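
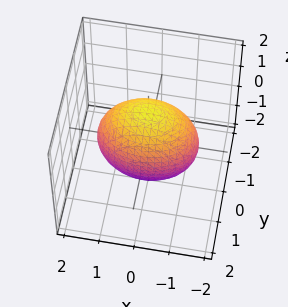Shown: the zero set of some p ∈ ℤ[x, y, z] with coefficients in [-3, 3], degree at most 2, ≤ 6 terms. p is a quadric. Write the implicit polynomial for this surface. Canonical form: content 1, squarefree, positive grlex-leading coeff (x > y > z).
(a) The degree is 2 — bounded and convex; a quadric.
(b) Symmetries: the z ↦ −z reflection is a symmetry, so z appears only in even powers; the y ↦ −y reflection is a symmetry, so y appears only in even powers; mirror symmetry x ↦ −x ⇒ only even powers of x.
(c) Against the integer gridlines: among the integer gridlines, it crosses the y-axis at y ∈ {-1, 1}.
(d) Solving for integer coefficients yields p as stated.

x^2 + 2*y^2 + z^2 - 2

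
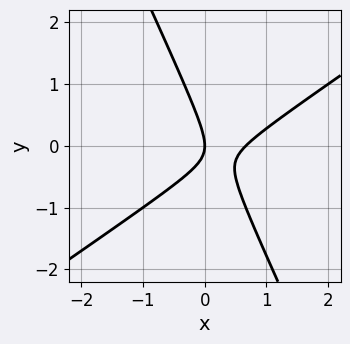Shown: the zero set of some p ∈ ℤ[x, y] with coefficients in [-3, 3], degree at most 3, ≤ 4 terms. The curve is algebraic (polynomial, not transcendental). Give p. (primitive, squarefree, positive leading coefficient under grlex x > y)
3*x^2 - 3*x*y - 2*y^2 - 2*x

1. deg p = 2. No degree-1 curve has this shape.
2. From the axis intercepts and sections: one y-axis crossing is at y = 0; one x-axis crossing is at x = 0.
3. Matching integer coefficients to the picture gives p.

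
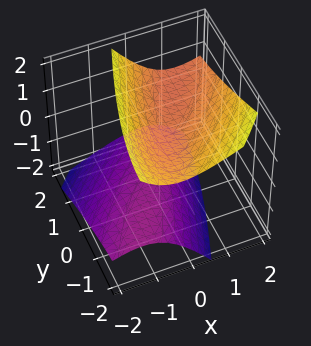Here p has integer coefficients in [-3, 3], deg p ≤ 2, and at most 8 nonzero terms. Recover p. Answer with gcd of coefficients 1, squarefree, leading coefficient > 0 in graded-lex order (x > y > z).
3*x^2 - 3*x*y - 3*x*z + y^2 - 3*z^2 + 2

There are 2 components. They look like related sheets of one shape, so recover p as a whole.
Degree: no degree-1 surface has this shape, so deg p = 2.
From the axis intercepts and sections: the surface avoids every integer y-axis point in the box; the surface avoids every integer x-axis point in the box.
Putting this together gives p.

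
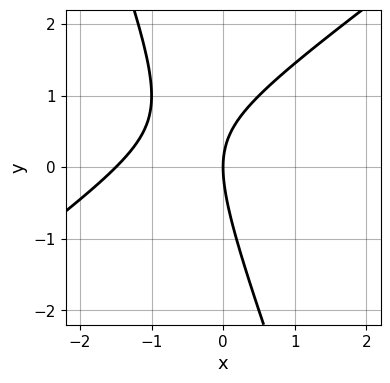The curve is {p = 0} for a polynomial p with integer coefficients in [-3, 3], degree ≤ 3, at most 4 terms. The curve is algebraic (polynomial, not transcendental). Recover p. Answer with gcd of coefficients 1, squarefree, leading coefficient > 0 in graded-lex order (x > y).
(a) Degree: no degree-1 curve has this shape, so deg p = 2.
(b) From the axis intercepts and sections: one y-axis crossing is at y = 0; one x-axis crossing is at x = 0.
(c) Matching integer coefficients to the picture gives p.

2*x^2 - 2*x*y - y^2 + 3*x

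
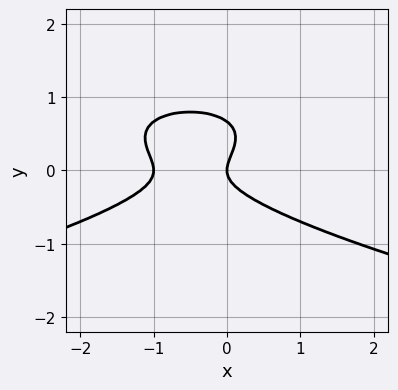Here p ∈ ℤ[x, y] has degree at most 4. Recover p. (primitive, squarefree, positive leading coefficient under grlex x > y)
3*y^3 + x^2 - 2*y^2 + x

1. Degree: a generic line meets the curve in up to 3 points, so deg p = 3.
2. From the axis intercepts and sections: it meets the y-axis at y = 0 (among the integer gridlines); among the integer gridlines, it crosses the x-axis at x ∈ {-1, 0}.
3. Fitting integer coefficients to these (and the overall shape) gives p.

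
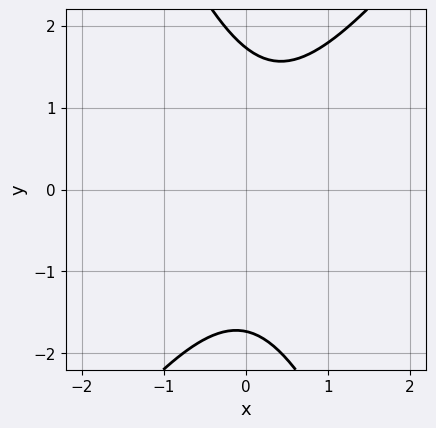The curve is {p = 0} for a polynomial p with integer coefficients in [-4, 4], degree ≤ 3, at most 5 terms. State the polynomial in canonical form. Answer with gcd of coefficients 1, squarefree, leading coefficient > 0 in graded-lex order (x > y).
3*x^2 - x*y - y^2 - x + 3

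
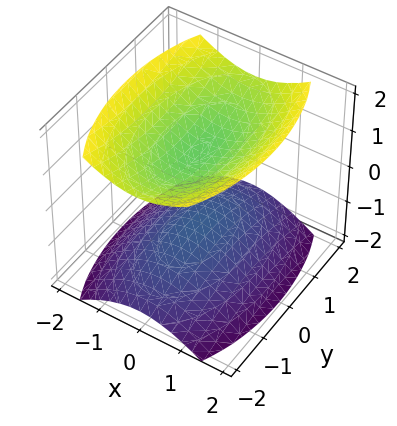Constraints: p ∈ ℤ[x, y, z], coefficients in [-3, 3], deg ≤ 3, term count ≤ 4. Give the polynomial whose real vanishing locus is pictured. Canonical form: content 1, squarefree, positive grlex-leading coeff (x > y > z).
3*x^2 + y^2 - 3*z^2 + 3

(a) The picture has 2 separate pieces. Treating them together as one polynomial.
(b) deg p = 2. Two separate bowl-shaped sheets opening away from each other; a quadric.
(c) Symmetries: mirror symmetry y ↦ −y ⇒ only even powers of y; it's symmetric under x → −x, forcing even powers of x; the z ↦ −z reflection is a symmetry, so z appears only in even powers.
(d) Reading off the gridlines: the z-axis gridline crossings are at z ∈ {-1, 1}; the surface avoids every integer y-axis point in the box; the surface avoids every integer x-axis point in the box.
(e) Putting this together gives p.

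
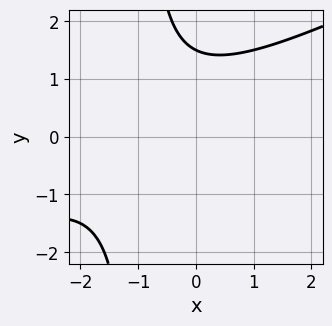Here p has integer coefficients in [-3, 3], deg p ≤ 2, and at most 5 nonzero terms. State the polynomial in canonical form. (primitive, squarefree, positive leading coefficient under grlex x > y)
First, deg p = 2. A generic line meets the curve in up to 2 points.
Next, checking where it meets the axes: it misses every integer gridline on the x-axis.
Finally, putting this together gives p.

x^2 - 2*x*y + 2*x - 2*y + 3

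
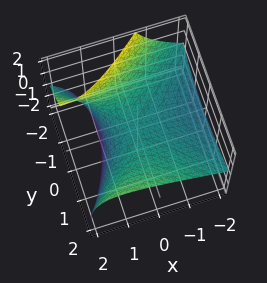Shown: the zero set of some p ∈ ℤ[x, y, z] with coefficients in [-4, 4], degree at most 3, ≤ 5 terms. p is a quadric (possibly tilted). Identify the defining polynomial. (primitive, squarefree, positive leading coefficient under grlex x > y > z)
x^2 - 2*x*z - y^2 + y*z + 3*z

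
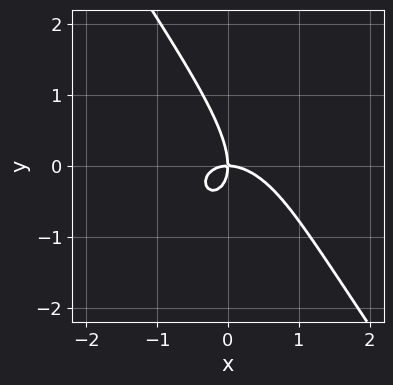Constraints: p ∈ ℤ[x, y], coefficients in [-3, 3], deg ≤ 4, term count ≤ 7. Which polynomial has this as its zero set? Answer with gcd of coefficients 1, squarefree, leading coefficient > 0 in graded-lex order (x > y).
3*x^3 + 2*x^2*y + 3*x*y^2 + 2*y^3 + 3*x*y

The degree is 3 — the shape is more complex than any degree-2 curve.
From the axis intercepts and sections: it meets the y-axis at y = 0 (among the integer gridlines); one x-axis crossing is at x = 0.
Matching integer coefficients to the picture gives p.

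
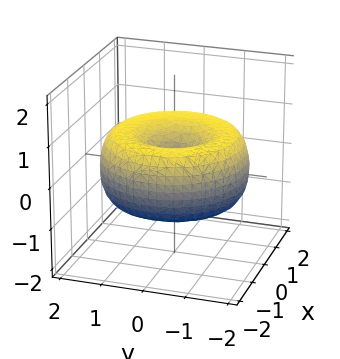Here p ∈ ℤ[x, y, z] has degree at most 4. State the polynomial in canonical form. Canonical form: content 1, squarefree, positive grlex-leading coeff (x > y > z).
(a) The degree is 4 — a generic line meets the surface in up to 4 points.
(b) Symmetries: every cross-section ⟂ z is a circle, so x, y appear only via x² + y².
(c) Against the integer gridlines: it meets the y-axis at y = 0 (among the integer gridlines); a circular section at z = 0 has radius between 1 and 2.
(d) The integer polynomial consistent with all of this is the stated p.

x^4 + 2*x^2*y^2 + y^4 - 3*x^2 - 3*y^2 + 3*z^2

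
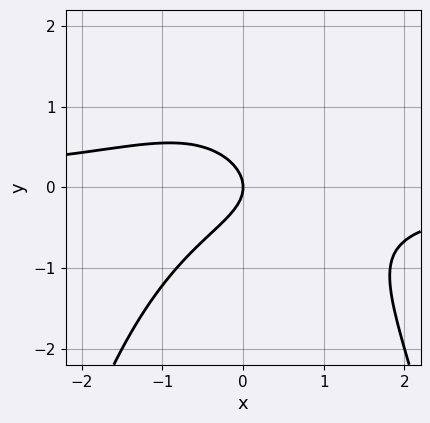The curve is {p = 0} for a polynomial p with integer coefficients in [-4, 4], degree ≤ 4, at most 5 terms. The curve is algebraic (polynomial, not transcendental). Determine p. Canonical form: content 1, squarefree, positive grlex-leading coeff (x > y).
2*x^2*y + 3*y^2 + 2*x

(a) The degree is 3 — a generic line meets the curve in up to 3 points.
(b) From the visible intercepts: one x-axis crossing is at x = 0; one y-axis crossing is at y = 0.
(c) These observations pin down the coefficients.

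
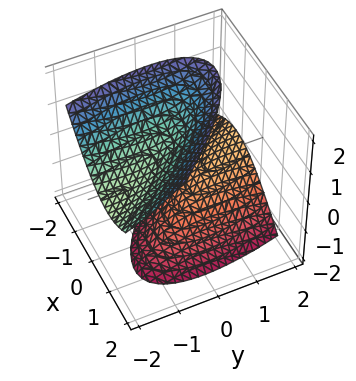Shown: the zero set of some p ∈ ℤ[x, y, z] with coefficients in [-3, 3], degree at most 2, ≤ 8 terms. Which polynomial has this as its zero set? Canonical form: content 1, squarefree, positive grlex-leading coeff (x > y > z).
(a) There are 2 components. They look like related sheets of one shape, so recover p as a whole.
(b) deg p = 2. The shape is more complex than any degree-1 surface.
(c) Observable constraints: it misses every integer gridline on the y-axis; no x-intercept at any integer in the box.
(d) Together with the visible shape, these determine p as stated.

3*x^2 + 3*x*y + y^2 + 2*y*z - 2*z^2 + 3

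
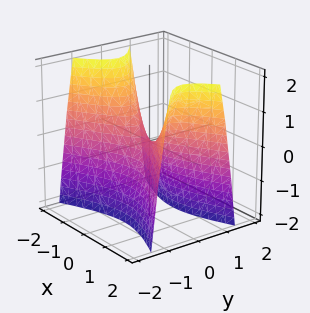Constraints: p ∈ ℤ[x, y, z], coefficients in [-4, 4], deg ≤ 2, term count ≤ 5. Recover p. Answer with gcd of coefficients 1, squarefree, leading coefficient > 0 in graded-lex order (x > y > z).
1. The degree is 2 — a saddle surface; a quadric.
2. Symmetries: it's symmetric under x → −x, forcing even powers of x; the y ↦ −y reflection is a symmetry, so y appears only in even powers.
3. Against the integer gridlines: one y-axis crossing is at y = 0; it meets the z-axis at z = 0 (among the integer gridlines); one x-axis crossing is at x = 0.
4. Putting this together gives p.

x^2 - 3*y^2 - z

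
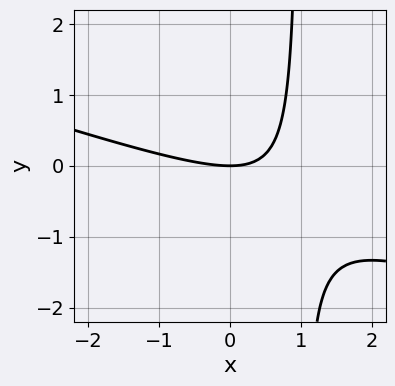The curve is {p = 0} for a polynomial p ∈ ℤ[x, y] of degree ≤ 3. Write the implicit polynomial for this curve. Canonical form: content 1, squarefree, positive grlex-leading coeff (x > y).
x^2 + 3*x*y - 3*y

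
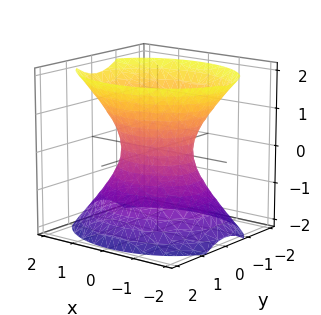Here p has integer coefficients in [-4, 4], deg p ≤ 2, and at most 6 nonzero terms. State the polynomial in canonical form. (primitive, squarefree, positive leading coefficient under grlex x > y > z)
2*x^2 + 3*y^2 - 2*z^2 - 2

1. deg p = 2.
2. Symmetries: the y ↦ −y reflection is a symmetry, so y appears only in even powers; it's symmetric under x → −x, forcing even powers of x; mirror symmetry z ↦ −z ⇒ only even powers of z.
3. Checking where it meets the axes: no z-intercept at any integer in the box; the x-axis gridline crossings are at x ∈ {-1, 1}.
4. Putting this together gives p.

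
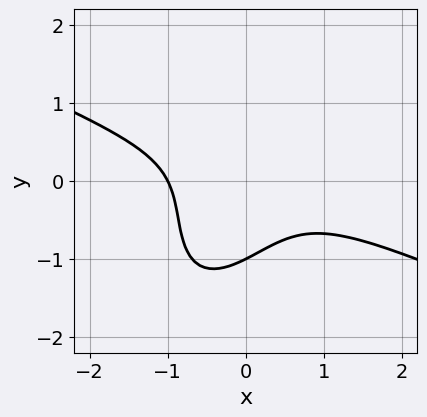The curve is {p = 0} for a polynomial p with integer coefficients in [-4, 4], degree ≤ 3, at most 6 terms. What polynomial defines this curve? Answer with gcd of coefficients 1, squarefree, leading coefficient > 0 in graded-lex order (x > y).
1. The degree is 3 — no degree-2 curve has this shape.
2. Checking where it meets the axes: it meets the y-axis at y = -1 (among the integer gridlines); it crosses the x-axis at the gridline x = -1.
3. Putting this together gives p.

2*x^3 + 3*x^2*y - 3*x*y^2 + 2*y^3 + 2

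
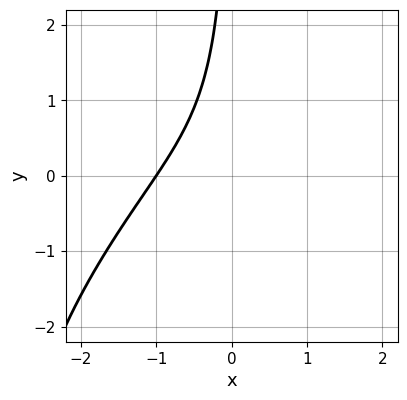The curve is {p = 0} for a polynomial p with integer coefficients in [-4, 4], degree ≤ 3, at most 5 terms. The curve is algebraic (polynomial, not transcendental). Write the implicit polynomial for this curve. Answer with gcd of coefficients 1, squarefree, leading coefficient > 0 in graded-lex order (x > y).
2*x^3 - 2*x^2*y + x*y^2 + 2*x*y + 2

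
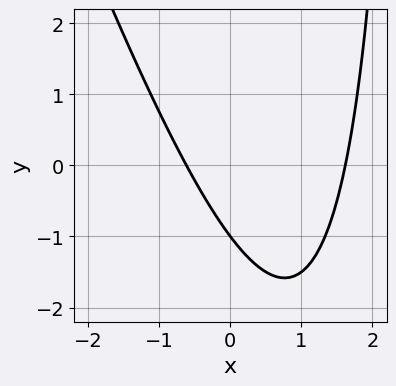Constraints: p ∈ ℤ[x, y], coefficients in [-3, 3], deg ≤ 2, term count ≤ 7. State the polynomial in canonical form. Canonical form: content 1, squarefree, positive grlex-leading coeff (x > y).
3*x^2 + x*y - 3*x - 3*y - 3

First, degree: a generic line meets the curve in up to 2 points, so deg p = 2.
Next, checking where it meets the axes: it crosses the y-axis at the gridline y = -1.
Finally, solving for integer coefficients yields p as stated.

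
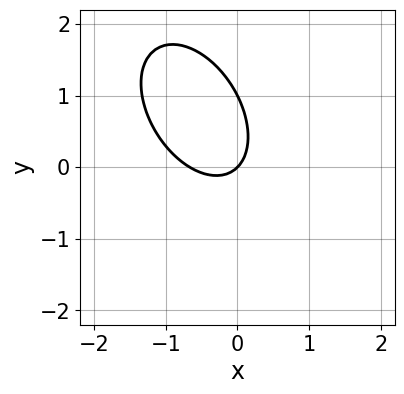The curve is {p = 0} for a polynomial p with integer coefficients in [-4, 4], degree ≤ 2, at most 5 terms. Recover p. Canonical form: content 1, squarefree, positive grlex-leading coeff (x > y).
3*x^2 + 2*x*y + 2*y^2 + 2*x - 2*y

First, degree: the shape is more complex than any degree-1 curve, so deg p = 2.
Next, reading off the gridlines: among the integer gridlines, it crosses the y-axis at y ∈ {0, 1}; it crosses the x-axis at the gridline x = 0.
Finally, matching integer coefficients to the picture gives p.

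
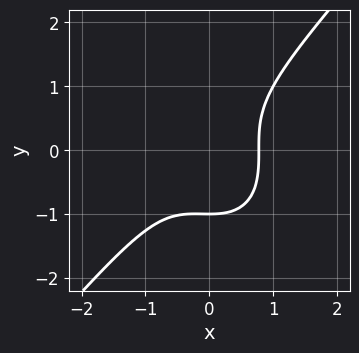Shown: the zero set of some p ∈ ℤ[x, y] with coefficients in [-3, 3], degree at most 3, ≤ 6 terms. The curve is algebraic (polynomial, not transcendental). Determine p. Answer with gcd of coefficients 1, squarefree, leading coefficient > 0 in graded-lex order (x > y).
(a) Degree: the shape is more complex than any degree-2 curve, so deg p = 3.
(b) Checking where it meets the axes: it meets the y-axis at y = -1 (among the integer gridlines).
(c) Together with the visible shape, these determine p as stated.

3*x^3 - 2*y^3 + x^2 - 2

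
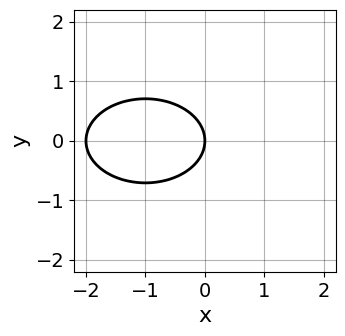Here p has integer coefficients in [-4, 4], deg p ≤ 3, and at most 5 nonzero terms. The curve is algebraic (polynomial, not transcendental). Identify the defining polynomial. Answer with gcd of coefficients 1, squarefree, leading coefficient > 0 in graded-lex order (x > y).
The degree is 2 — a generic line meets the curve in up to 2 points.
Symmetries: the y ↦ −y reflection is a symmetry, so y appears only in even powers.
From the axis intercepts and sections: the x-axis gridline crossings are at x ∈ {-2, 0}; one y-axis crossing is at y = 0.
Putting this together gives p.

x^2 + 2*y^2 + 2*x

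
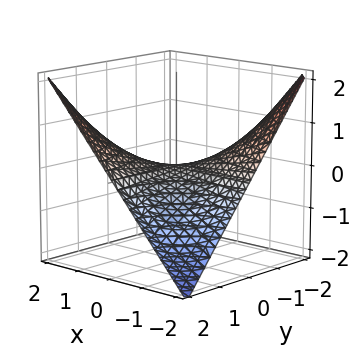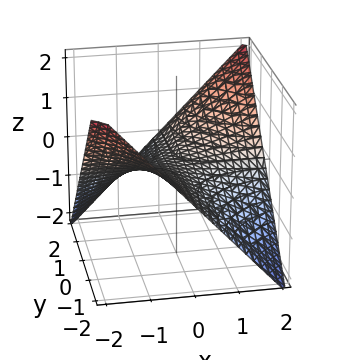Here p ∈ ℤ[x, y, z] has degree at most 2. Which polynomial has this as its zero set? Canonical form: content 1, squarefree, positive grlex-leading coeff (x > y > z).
x*y - 2*z

Degree: a saddle surface; a quadric, so deg p = 2.
From the visible intercepts: it crosses the z-axis at the gridline z = 0; every point of the y-axis in the box is on the surface; every point of the x-axis in the box is on the surface.
The integer polynomial consistent with all of this is the stated p.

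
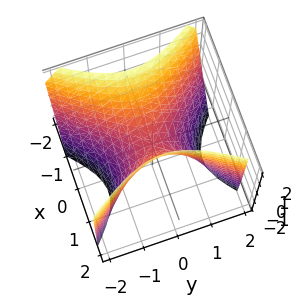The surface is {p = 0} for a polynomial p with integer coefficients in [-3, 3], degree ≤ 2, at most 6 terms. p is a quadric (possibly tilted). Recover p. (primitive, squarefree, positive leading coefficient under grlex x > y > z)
3*x^2 + x*z - 2*y^2 - 2*z

First, the degree is 2 — a generic line meets the surface in up to 2 points.
Next, checking where it meets the axes: one z-axis crossing is at z = 0; it meets the y-axis at y = 0 (among the integer gridlines); one x-axis crossing is at x = 0.
Finally, these observations pin down the coefficients.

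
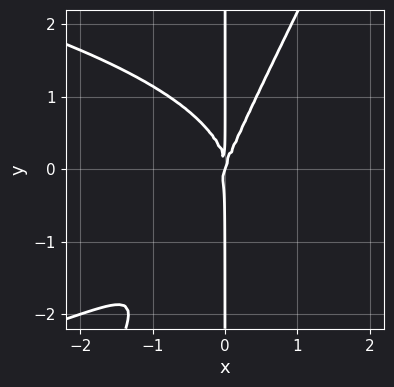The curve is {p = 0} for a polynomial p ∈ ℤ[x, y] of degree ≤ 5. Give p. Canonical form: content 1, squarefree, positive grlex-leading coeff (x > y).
deg p = 4. A generic line meets the curve in up to 4 points.
Observable constraints: every point of the y-axis in the box is on the curve; one x-axis crossing is at x = 0.
The integer polynomial consistent with all of this is the stated p.

2*x^2*y^2 - x*y^3 + 3*x^3 - x^2*y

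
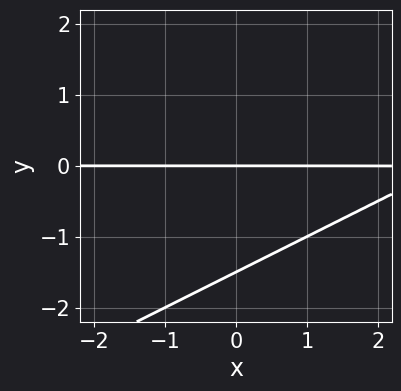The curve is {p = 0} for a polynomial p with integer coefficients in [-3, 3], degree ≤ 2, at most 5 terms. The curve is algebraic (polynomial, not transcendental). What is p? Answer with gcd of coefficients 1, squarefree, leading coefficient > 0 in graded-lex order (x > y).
First, deg p = 2. No degree-1 curve has this shape.
Then, from the axis intercepts and sections: it meets the y-axis at y = 0 (among the integer gridlines); the visible x-axis segment lies entirely on the curve.
Finally, the integer polynomial consistent with all of this is the stated p.

x*y - 2*y^2 - 3*y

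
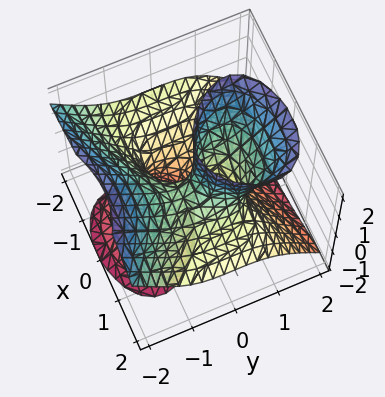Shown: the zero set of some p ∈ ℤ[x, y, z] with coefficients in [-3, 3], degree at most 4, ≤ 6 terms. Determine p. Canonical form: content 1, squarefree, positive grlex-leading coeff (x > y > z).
(a) deg p = 3. A generic line meets the surface in up to 3 points.
(b) From the visible intercepts: it crosses the x-axis at the gridline x = 0; it crosses the y-axis at the gridline y = 0.
(c) These observations pin down the coefficients. Check: (0, 0, -2) on the z-axis lies on the surface, and p(0, 0, -2) = 0. ✓

x^3 + 3*x^2*z + 3*y^3 - 3*y*z^2 - 3*x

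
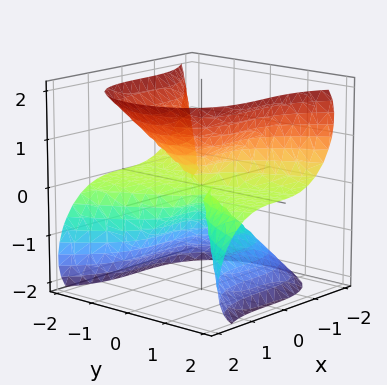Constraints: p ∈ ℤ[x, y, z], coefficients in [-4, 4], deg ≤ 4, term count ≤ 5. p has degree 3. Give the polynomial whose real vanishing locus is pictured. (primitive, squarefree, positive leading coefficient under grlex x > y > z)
1. The degree is 3 — the shape is more complex than any degree-2 surface.
2. Observable constraints: it meets the z-axis at z = 0 (among the integer gridlines); the visible y-axis segment lies entirely on the surface; one x-axis crossing is at x = 0.
3. Solving for integer coefficients yields p as stated.

2*x^3 + 3*y^2*z - 2*z^3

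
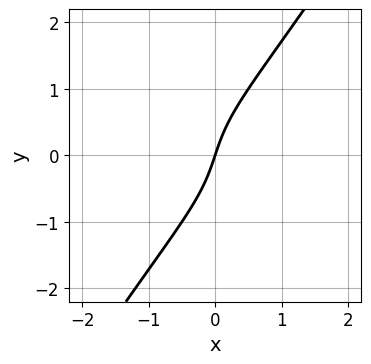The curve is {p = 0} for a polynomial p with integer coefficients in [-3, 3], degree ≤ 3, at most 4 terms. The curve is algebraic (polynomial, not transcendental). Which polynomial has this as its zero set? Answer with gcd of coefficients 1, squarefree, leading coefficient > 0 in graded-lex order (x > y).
1. deg p = 3. The shape is more complex than any degree-2 curve.
2. From the axis intercepts and sections: one y-axis crossing is at y = 0; it crosses the x-axis at the gridline x = 0.
3. The integer polynomial consistent with all of this is the stated p.

3*x*y^2 - 2*y^3 + 3*x - y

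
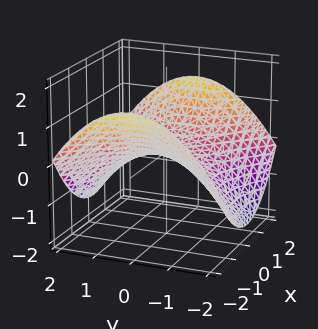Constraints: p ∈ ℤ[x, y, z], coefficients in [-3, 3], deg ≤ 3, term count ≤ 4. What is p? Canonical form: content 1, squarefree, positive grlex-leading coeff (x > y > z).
1. deg p = 2. A saddle surface; a quadric.
2. Symmetries: mirror symmetry x ↦ −x ⇒ only even powers of x; it's symmetric under y → −y, forcing even powers of y.
3. From the visible intercepts: one x-axis crossing is at x = 0; it crosses the y-axis at the gridline y = 0; one z-axis crossing is at z = 0.
4. Putting this together gives p.

x^2 - y^2 - 3*z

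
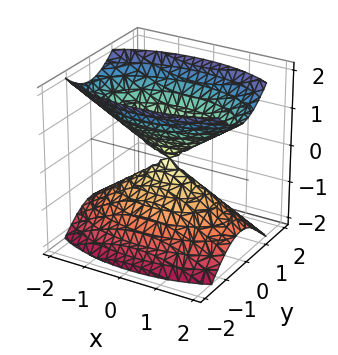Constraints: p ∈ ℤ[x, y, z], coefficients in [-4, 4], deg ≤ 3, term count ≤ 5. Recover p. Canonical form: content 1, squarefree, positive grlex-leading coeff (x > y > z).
First, there are 2 components. They look like related sheets of one shape, so recover p as a whole.
Then, deg p = 2. Two nappes meeting at a single point; a quadric.
Then, symmetries: it's symmetric under y → −y, forcing even powers of y; it's symmetric under x → −x, forcing even powers of x; it's symmetric under z → −z, forcing even powers of z.
Next, checking where it meets the axes: one z-axis crossing is at z = 0; it meets the y-axis at y = 0 (among the integer gridlines); it crosses the x-axis at the gridline x = 0.
Finally, these observations pin down the coefficients.

x^2 + 3*y^2 - 2*z^2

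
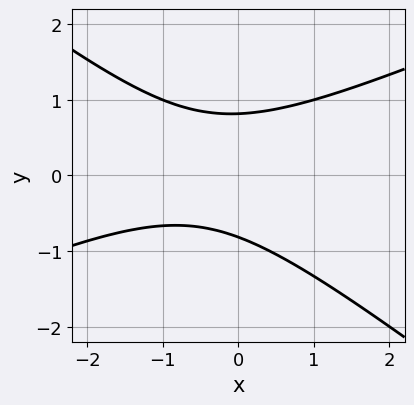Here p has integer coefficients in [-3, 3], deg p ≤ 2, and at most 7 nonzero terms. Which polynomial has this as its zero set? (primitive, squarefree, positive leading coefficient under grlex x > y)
x^2 - x*y - 3*y^2 + x + 2

(a) deg p = 2.
(b) From the axis intercepts and sections: it misses every integer gridline on the x-axis.
(c) These observations pin down the coefficients.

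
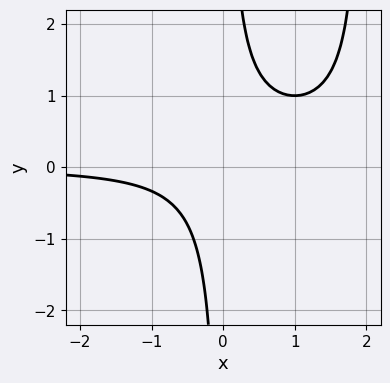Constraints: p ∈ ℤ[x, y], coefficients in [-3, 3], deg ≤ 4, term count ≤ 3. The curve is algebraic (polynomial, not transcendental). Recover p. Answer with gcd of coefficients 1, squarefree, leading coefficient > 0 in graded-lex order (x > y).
x^2*y - 2*x*y + 1

(a) deg p = 3. The shape is more complex than any degree-2 curve.
(b) Reading off the gridlines: no x-intercept at any integer in the box; the curve avoids every integer y-axis point in the box.
(c) These observations pin down the coefficients.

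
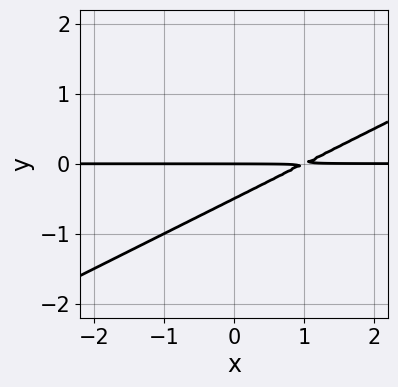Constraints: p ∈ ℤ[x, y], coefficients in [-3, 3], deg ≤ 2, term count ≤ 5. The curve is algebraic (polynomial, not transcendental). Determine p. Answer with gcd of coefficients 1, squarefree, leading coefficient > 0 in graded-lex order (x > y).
x*y - 2*y^2 - y

(a) deg p = 2.
(b) Reading off the gridlines: the visible x-axis segment lies entirely on the curve; it crosses the y-axis at the gridline y = 0.
(c) The integer polynomial consistent with all of this is the stated p.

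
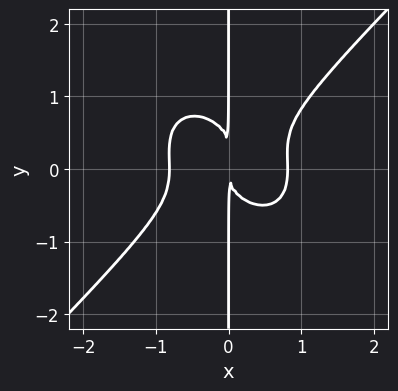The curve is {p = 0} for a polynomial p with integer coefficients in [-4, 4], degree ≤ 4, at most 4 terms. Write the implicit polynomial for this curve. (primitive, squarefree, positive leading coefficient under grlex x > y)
First, deg p = 4. A generic line meets the curve in up to 4 points.
Then, against the integer gridlines: every point of the y-axis in the box is on the curve.
Finally, these observations pin down the coefficients.

3*x^4 - 3*x*y^3 + x*y^2 - 2*x^2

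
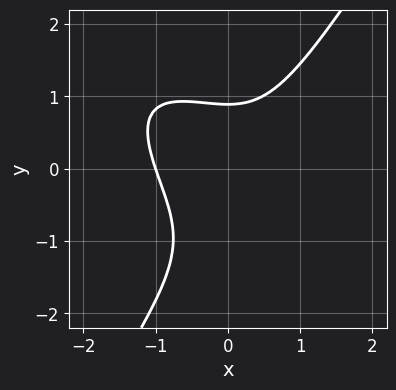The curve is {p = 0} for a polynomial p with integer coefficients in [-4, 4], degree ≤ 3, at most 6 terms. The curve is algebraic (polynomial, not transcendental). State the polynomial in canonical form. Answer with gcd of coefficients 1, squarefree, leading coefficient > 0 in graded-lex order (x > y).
3*x^3 + 3*x^2*y - 2*y^3 - 2*y^2 + 3

First, deg p = 3.
Next, against the integer gridlines: one x-axis crossing is at x = -1.
Finally, putting this together gives p.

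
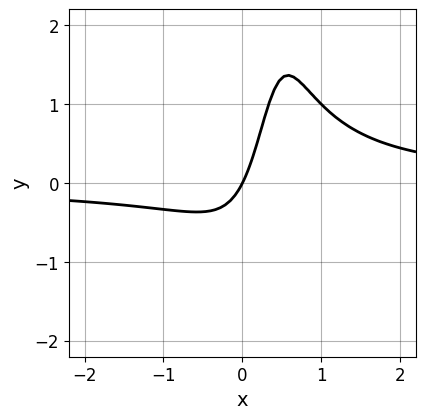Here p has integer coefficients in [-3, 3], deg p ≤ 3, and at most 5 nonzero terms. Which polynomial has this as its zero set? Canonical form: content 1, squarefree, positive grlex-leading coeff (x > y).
3*x^2*y - 2*x*y - 2*x + y

deg p = 3.
Reading off the gridlines: it meets the x-axis at x = 0 (among the integer gridlines); it meets the y-axis at y = 0 (among the integer gridlines).
These observations pin down the coefficients.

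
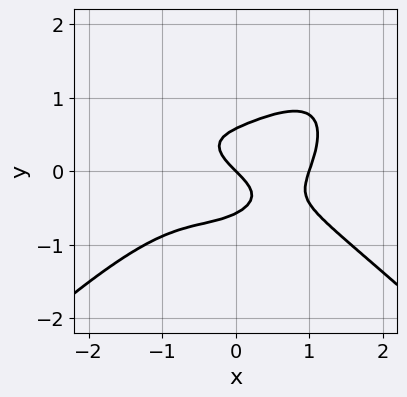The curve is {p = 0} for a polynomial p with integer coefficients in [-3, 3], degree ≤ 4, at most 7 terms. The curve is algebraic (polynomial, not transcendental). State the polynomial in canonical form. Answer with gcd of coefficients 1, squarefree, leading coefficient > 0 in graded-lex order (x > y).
x^4 - x^2*y^2 + 3*y^3 - x - y

1. The degree is 4 — no degree-3 curve has this shape.
2. Against the integer gridlines: it meets the y-axis at y = 0 (among the integer gridlines); the x-axis gridline crossings are at x ∈ {0, 1}.
3. Fitting integer coefficients to these (and the overall shape) gives p.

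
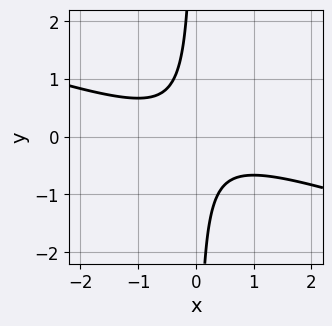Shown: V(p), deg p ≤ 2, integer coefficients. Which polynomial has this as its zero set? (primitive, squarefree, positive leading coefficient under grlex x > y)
x^2 + 3*x*y + 1

1. deg p = 2. No degree-1 curve has this shape.
2. Against the integer gridlines: no x-intercept at any integer in the box; it misses every integer gridline on the y-axis.
3. Matching integer coefficients to the picture gives p.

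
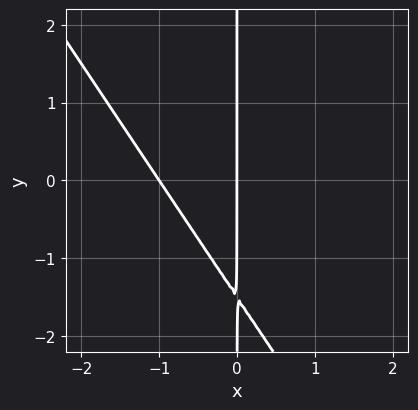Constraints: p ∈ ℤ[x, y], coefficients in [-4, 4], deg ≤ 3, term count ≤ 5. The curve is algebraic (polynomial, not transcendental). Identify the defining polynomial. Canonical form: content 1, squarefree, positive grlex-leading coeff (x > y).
3*x^2 + 2*x*y + 3*x

1. Degree: the shape is more complex than any degree-1 curve, so deg p = 2.
2. Against the integer gridlines: the visible y-axis segment lies entirely on the curve; among the integer gridlines, it crosses the x-axis at x ∈ {-1, 0}.
3. Assembling these constraints gives the stated polynomial.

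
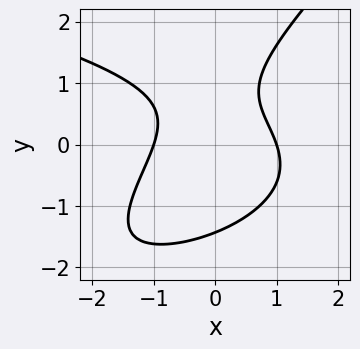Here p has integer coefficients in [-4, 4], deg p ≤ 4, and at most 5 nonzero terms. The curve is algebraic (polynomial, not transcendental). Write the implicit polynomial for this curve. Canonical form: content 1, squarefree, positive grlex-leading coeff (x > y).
2*x*y^2 - 2*y^3 + 3*x^2 + 2*y - 3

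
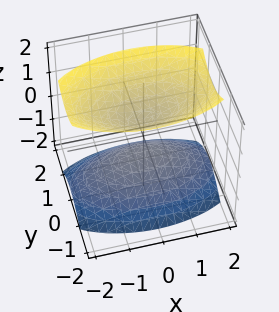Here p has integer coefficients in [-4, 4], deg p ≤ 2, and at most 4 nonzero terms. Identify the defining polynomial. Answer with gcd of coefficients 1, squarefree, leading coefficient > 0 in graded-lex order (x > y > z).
First, I count 2 distinct pieces. Treating them together as one polynomial.
Next, the degree is 2 — two separate bowl-shaped sheets opening away from each other; a quadric.
Then, symmetries: it's symmetric under y → −y, forcing even powers of y; the z ↦ −z reflection is a symmetry, so z appears only in even powers; it's symmetric under x → −x, forcing even powers of x.
Next, checking where it meets the axes: the surface avoids every integer y-axis point in the box; the surface avoids every integer x-axis point in the box.
Finally, putting this together gives p.

x^2 + 3*y^2 - 2*z^2 + 1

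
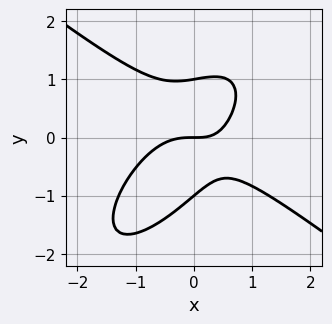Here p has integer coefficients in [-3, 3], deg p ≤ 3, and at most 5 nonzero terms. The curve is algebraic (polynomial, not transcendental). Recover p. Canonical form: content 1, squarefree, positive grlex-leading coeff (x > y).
The degree is 3 — no degree-2 curve has this shape.
Against the integer gridlines: one x-axis crossing is at x = 0; the y-axis gridline crossings are at y ∈ {-1, 0, 1}.
These observations pin down the coefficients.

3*x^3 - 3*x*y^2 + 3*y^3 + 2*x*y - 3*y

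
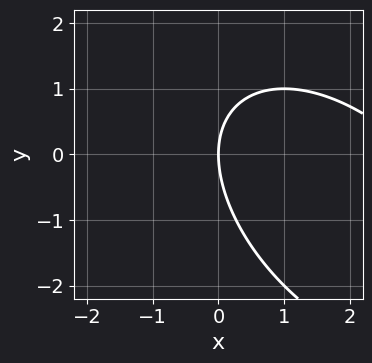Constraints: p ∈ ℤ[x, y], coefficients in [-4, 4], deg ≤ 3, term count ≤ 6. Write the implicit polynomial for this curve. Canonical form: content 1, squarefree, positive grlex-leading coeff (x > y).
x^2 + x*y + y^2 - 3*x

1. The degree is 2 — a generic line meets the curve in up to 2 points.
2. Reading off the gridlines: it crosses the x-axis at the gridline x = 0; it meets the y-axis at y = 0 (among the integer gridlines).
3. Solving for integer coefficients yields p as stated.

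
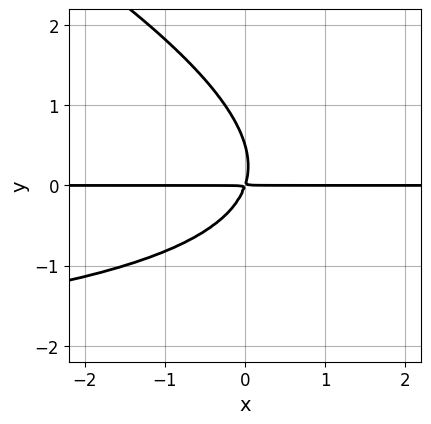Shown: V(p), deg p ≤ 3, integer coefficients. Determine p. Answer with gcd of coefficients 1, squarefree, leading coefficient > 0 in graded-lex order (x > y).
x*y^2 + 2*y^3 + 3*x*y - y^2

(a) Degree: the shape is more complex than any degree-2 curve, so deg p = 3.
(b) Checking where it meets the axes: the visible x-axis segment lies entirely on the curve.
(c) Matching integer coefficients to the picture gives p.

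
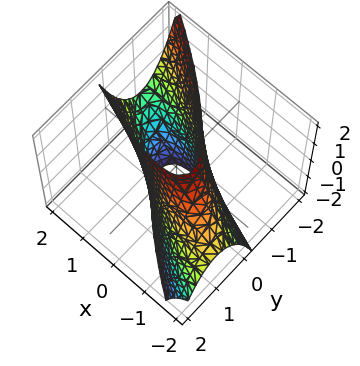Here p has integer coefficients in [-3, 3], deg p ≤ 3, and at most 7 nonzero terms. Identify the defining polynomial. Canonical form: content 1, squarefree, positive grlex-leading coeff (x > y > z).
x^2 + 3*x*y - x*z + 3*y^2 - 2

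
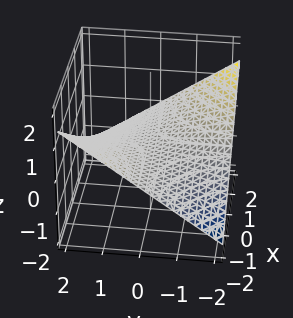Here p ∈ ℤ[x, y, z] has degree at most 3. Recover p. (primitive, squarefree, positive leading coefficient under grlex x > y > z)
1. The degree is 2 — a saddle surface; a quadric.
2. Reading off the gridlines: every point of the x-axis in the box is on the surface; every point of the y-axis in the box is on the surface.
3. Solving for integer coefficients yields p as stated.

x*y + 3*z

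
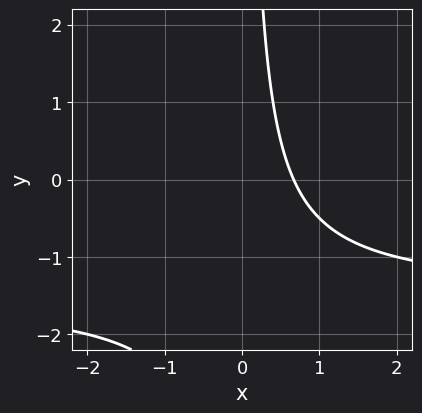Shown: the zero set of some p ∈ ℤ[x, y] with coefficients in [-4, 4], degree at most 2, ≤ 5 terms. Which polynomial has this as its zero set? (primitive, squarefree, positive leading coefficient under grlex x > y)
(a) Degree: a generic line meets the curve in up to 2 points, so deg p = 2.
(b) Against the integer gridlines: no y-intercept at any integer in the box.
(c) The integer polynomial consistent with all of this is the stated p.

2*x*y + 3*x - 2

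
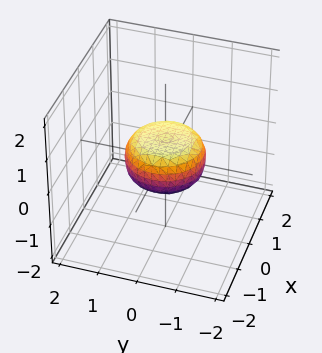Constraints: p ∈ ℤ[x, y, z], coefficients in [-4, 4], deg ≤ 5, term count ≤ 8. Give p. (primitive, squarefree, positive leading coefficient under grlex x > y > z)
2*x^4 + 4*x^2*y^2 + 2*y^4 - x^2 - y^2 + 3*z^2 - 1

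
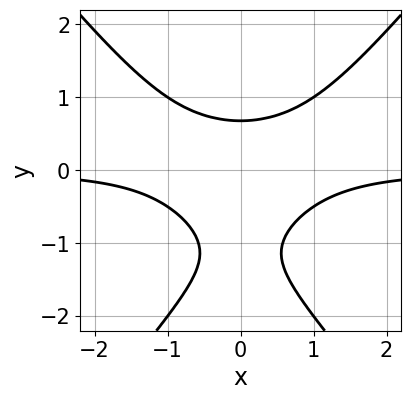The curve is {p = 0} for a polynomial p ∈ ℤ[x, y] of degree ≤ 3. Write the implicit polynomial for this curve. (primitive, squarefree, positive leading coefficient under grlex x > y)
3*x^2*y - 2*y^3 - 3*y^2 + 2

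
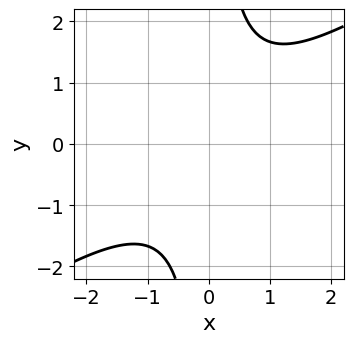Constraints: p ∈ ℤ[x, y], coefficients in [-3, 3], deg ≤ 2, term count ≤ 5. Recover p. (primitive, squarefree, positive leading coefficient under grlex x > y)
2*x^2 - 3*x*y + 3

1. Degree: no degree-1 curve has this shape, so deg p = 2.
2. From the axis intercepts and sections: no x-intercept at any integer in the box; the curve avoids every integer y-axis point in the box.
3. Solving for integer coefficients yields p as stated.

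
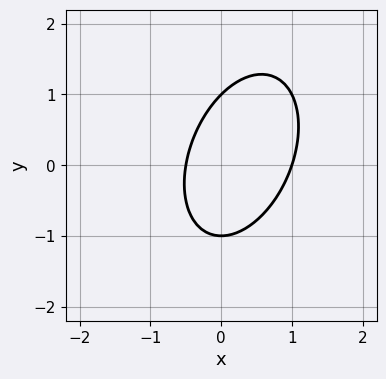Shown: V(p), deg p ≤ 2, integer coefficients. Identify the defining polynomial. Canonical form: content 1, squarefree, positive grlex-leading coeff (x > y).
2*x^2 - x*y + y^2 - x - 1

1. Degree: the shape is more complex than any degree-1 curve, so deg p = 2.
2. Checking where it meets the axes: it crosses the x-axis at the gridline x = 1; the y-axis gridline crossings are at y ∈ {-1, 1}.
3. The integer polynomial consistent with all of this is the stated p.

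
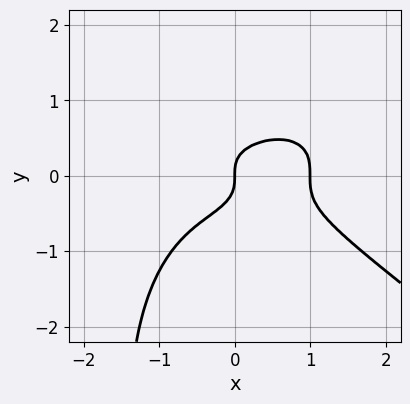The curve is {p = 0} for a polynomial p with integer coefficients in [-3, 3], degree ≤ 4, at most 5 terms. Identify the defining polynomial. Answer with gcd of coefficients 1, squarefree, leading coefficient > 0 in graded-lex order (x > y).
1. Degree: no degree-3 curve has this shape, so deg p = 4.
2. From the axis intercepts and sections: one y-axis crossing is at y = 0; the x-axis gridline crossings are at x ∈ {0, 1}.
3. Assembling these constraints gives the stated polynomial.

x^4 + 2*x*y^3 + 3*y^3 - x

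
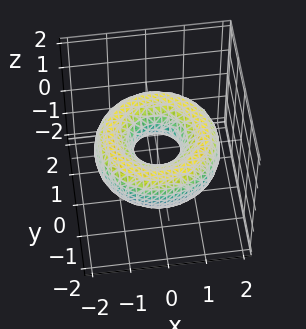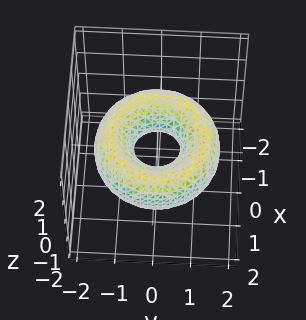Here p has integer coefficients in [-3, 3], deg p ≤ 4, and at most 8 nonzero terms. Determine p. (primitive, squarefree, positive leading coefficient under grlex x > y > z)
x^4 + 2*x^2*y^2 + y^4 - 3*x^2 - 3*y^2 + 3*z^2 + 1

First, degree: no degree-3 surface has this shape, so deg p = 4.
Then, by symmetry, the surface is invariant under rotation about z: p = q(x² + y², z).
Then, from the visible intercepts: no z-intercept at any integer in the box; a circular section at z = 0 has radius between 0 and 1.
Finally, the integer polynomial consistent with all of this is the stated p.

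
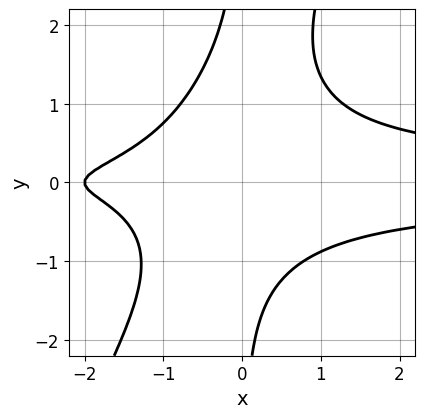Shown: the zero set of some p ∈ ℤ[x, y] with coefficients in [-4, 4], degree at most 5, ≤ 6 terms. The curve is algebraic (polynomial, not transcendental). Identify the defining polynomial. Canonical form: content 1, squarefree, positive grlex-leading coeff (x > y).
(a) deg p = 4.
(b) From the axis intercepts and sections: one x-axis crossing is at x = -2; no y-intercept at any integer in the box.
(c) Together with the visible shape, these determine p as stated.

2*x^2*y^2 - x*y^3 + x*y^2 - x - 2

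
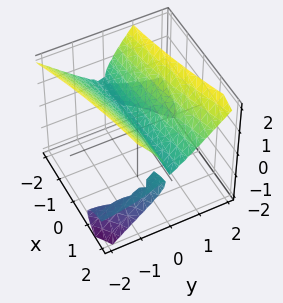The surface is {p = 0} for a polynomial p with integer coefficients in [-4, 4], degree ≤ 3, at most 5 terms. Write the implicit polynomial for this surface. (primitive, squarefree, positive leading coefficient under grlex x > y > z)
The picture has 3 separate pieces. Treating them together as one polynomial.
Degree: no degree-2 surface has this shape, so deg p = 3.
Observable constraints: one z-axis crossing is at z = 0; the visible x-axis segment lies entirely on the surface; one y-axis crossing is at y = 0.
The integer polynomial consistent with all of this is the stated p.

2*x*y*z - 2*y^2*z + 2*z^3 - 3*y^2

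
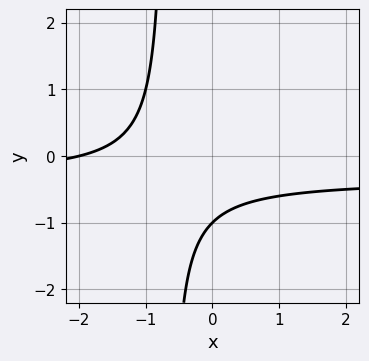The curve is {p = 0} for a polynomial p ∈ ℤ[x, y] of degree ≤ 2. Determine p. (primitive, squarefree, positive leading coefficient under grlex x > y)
3*x*y + x + 2*y + 2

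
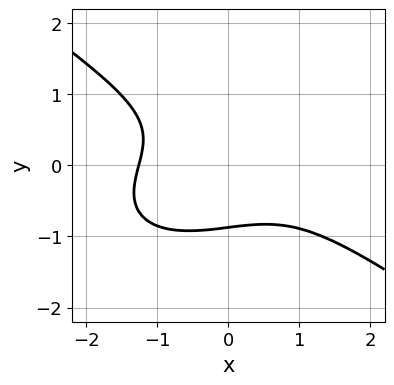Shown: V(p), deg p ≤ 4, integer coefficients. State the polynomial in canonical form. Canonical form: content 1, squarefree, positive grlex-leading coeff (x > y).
x^3 + 3*y^3 + x*y + 2

1. Degree: no degree-2 curve has this shape, so deg p = 3.
2. The integer polynomial consistent with all of this is the stated p.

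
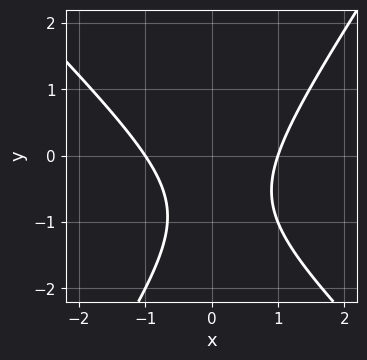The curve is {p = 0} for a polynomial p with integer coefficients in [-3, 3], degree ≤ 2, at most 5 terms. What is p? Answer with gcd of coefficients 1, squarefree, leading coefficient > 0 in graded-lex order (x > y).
Degree: no degree-1 curve has this shape, so deg p = 2.
From the visible intercepts: the x-axis gridline crossings are at x ∈ {-1, 1}; no y-intercept at any integer in the box.
The integer polynomial consistent with all of this is the stated p.

3*x^2 + x*y - 2*y^2 - 3*y - 3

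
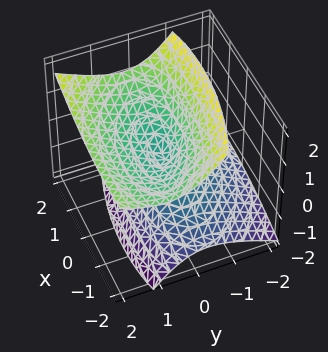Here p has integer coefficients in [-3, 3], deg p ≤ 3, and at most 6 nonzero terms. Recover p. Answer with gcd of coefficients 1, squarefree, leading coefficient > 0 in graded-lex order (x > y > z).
1. The degree is 2 — the shape is more complex than any degree-1 surface.
2. From the axis intercepts and sections: one x-axis crossing is at x = 0; it meets the z-axis at z = 0 (among the integer gridlines); one y-axis crossing is at y = 0.
3. Matching integer coefficients to the picture gives p.

x^2 + x*y + 3*y^2 - 3*y*z - 3*z^2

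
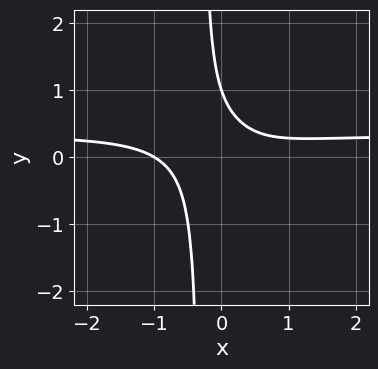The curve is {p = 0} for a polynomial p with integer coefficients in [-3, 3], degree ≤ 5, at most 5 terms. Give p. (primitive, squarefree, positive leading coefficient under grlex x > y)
3*x^3*y - x^3 + 3*x*y + y - 1

(a) Degree: no degree-3 curve has this shape, so deg p = 4.
(b) Checking where it meets the axes: one y-axis crossing is at y = 1; one x-axis crossing is at x = -1.
(c) These observations pin down the coefficients.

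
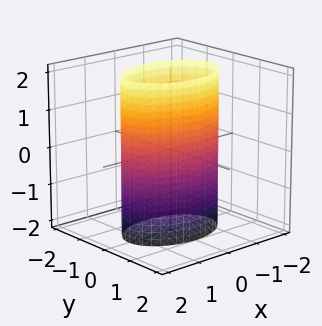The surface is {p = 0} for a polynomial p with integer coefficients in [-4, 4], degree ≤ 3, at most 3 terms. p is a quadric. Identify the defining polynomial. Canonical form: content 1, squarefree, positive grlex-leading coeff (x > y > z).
x^2 + 2*y^2 - 2

(a) The degree is 2 — a cylinder; a quadric.
(b) Symmetries: it's symmetric under x → −x, forcing even powers of x; it's symmetric under z → −z, forcing even powers of z; the y ↦ −y reflection is a symmetry, so y appears only in even powers.
(c) Observable constraints: it misses every integer gridline on the z-axis; the y-axis gridline crossings are at y ∈ {-1, 1}.
(d) The integer polynomial consistent with all of this is the stated p.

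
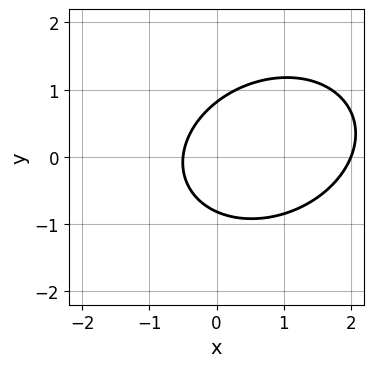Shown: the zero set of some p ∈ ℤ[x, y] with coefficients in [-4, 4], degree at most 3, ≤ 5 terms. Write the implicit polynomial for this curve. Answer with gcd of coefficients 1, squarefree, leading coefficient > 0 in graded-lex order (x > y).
deg p = 2. The shape is more complex than any degree-1 curve.
Observable constraints: one x-axis crossing is at x = 2.
Fitting integer coefficients to these (and the overall shape) gives p.

2*x^2 - x*y + 3*y^2 - 3*x - 2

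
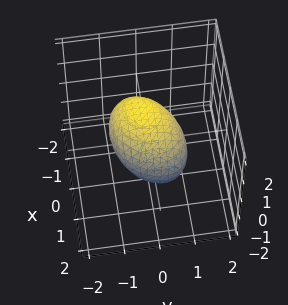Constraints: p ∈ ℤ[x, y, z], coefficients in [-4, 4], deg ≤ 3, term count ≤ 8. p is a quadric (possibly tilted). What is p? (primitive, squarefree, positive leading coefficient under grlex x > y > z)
2*x^2 - x*y + 2*x*z + 2*y^2 + 3*z^2 - 2

1. The degree is 2 — a generic line meets the surface in up to 2 points.
2. Checking where it meets the axes: among the integer gridlines, it crosses the x-axis at x ∈ {-1, 1}; among the integer gridlines, it crosses the y-axis at y ∈ {-1, 1}.
3. Assembling these constraints gives the stated polynomial.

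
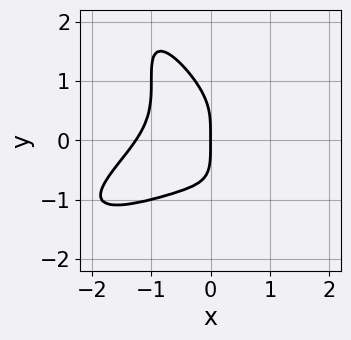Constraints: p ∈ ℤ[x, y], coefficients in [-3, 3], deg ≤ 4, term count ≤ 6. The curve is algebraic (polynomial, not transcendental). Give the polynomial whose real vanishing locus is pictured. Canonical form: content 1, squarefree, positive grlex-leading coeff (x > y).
x^4 - 2*x^3*y + 2*x*y^3 + y^4 + 2*x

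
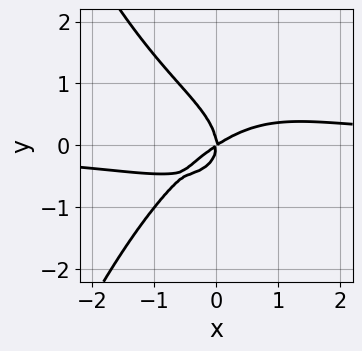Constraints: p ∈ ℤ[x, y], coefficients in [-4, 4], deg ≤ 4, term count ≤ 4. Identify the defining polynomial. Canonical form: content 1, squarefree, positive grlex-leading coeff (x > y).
2*x^3*y + 3*y^3 - 2*x^2 + 3*x*y

(a) The degree is 4 — a generic line meets the curve in up to 4 points.
(b) From the axis intercepts and sections: it crosses the y-axis at the gridline y = 0; it meets the x-axis at x = 0 (among the integer gridlines).
(c) Putting this together gives p.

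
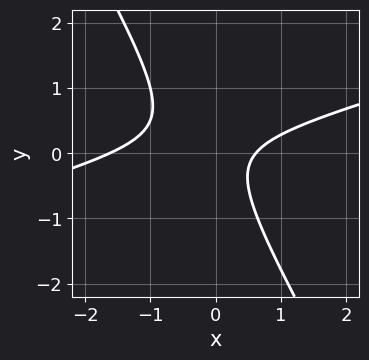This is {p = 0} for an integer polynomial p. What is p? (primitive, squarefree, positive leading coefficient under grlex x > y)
deg p = 2.
From the visible intercepts: it misses every integer gridline on the y-axis.
The integer polynomial consistent with all of this is the stated p.

x^2 - 3*x*y - 2*y^2 + x - 1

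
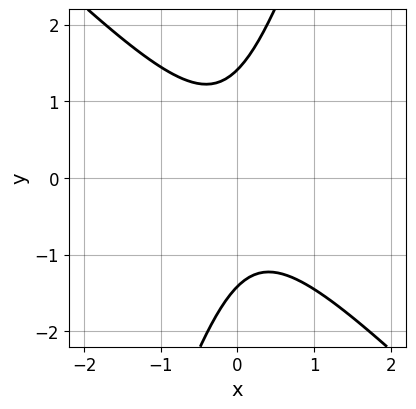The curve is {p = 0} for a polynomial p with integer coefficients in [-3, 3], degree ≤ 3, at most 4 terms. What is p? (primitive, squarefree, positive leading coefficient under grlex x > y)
3*x^2 + 2*x*y - y^2 + 2

deg p = 2.
From the visible intercepts: it misses every integer gridline on the x-axis.
The integer polynomial consistent with all of this is the stated p.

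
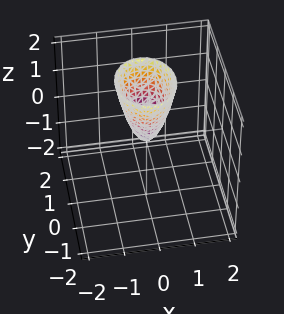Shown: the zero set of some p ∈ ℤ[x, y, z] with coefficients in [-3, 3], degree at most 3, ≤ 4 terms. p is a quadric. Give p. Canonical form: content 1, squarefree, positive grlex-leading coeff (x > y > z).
3*x^2 + 2*y^2 - z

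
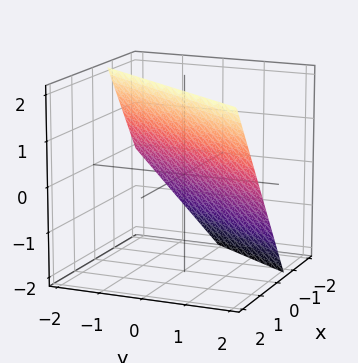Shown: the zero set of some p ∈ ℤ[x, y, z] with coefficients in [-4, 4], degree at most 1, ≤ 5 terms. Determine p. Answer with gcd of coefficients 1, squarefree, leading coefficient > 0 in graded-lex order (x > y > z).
3*x - 2*y - 2*z + 2

deg p = 1. The surface is flat (a plane).
From the visible intercepts: it crosses the z-axis at the gridline z = 1; it crosses the y-axis at the gridline y = 1.
Together with the visible shape, these determine p as stated.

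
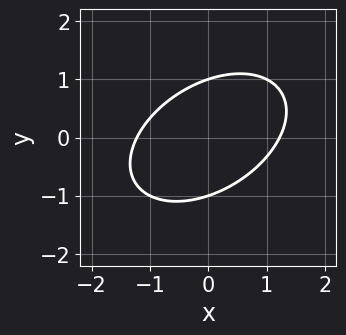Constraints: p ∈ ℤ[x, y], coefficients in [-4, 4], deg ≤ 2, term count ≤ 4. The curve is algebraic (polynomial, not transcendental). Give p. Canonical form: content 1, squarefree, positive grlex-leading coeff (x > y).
2*x^2 - 2*x*y + 3*y^2 - 3

1. deg p = 2.
2. From the visible intercepts: the y-axis gridline crossings are at y ∈ {-1, 1}.
3. Putting this together gives p.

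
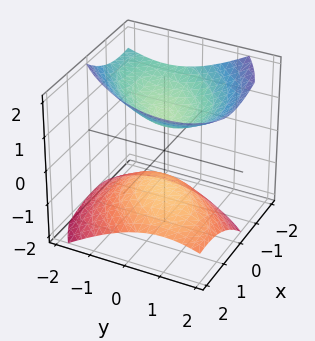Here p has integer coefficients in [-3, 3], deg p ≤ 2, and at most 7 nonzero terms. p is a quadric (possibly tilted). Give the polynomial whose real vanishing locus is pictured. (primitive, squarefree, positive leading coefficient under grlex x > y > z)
1. There are 2 components. They look like related sheets of one shape, so recover p as a whole.
2. Degree: the shape is more complex than any degree-1 surface, so deg p = 2.
3. Against the integer gridlines: no x-intercept at any integer in the box; it misses every integer gridline on the y-axis.
4. The integer polynomial consistent with all of this is the stated p.

2*x^2 - 2*x*y + 2*x*z + 2*y^2 - 3*z^2 + 2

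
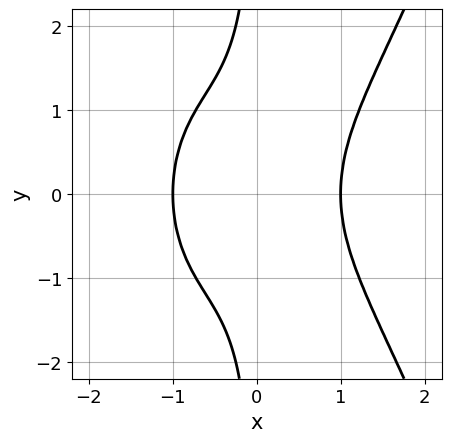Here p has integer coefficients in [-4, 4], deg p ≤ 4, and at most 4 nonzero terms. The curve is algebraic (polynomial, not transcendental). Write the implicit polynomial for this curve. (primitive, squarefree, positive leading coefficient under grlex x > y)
(a) The degree is 4 — the shape is more complex than any degree-3 curve.
(b) Symmetries: the y ↦ −y reflection is a symmetry, so y appears only in even powers.
(c) Reading off the gridlines: among the integer gridlines, it crosses the x-axis at x ∈ {-1, 1}; the curve avoids every integer y-axis point in the box.
(d) Solving for integer coefficients yields p as stated.

x^4 - x*y^2 - 1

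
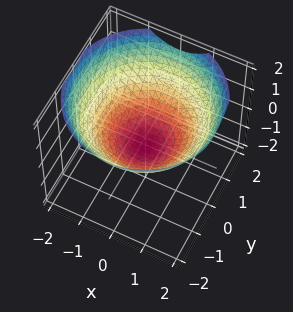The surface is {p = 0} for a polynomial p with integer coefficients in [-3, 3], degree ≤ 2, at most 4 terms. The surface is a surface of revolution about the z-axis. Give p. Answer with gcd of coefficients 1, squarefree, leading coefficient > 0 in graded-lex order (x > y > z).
1. deg p = 2. No degree-1 surface has this shape.
2. Symmetries: the surface is invariant under rotation about z: p = q(x² + y², z).
3. Reading off the gridlines: a circular section at z = 0 has radius exactly 1; the x-axis gridline crossings are at x ∈ {-1, 1}.
4. These observations pin down the coefficients. Check: (0, 1, 0) on the y-axis lies on the surface, and p(0, 1, 0) = 0. ✓

x^2 + y^2 - 2*z - 1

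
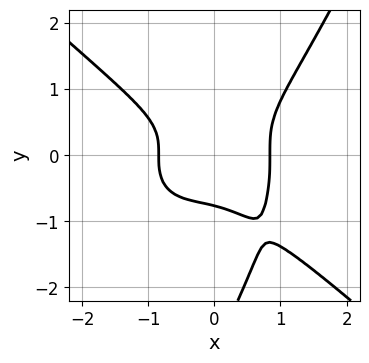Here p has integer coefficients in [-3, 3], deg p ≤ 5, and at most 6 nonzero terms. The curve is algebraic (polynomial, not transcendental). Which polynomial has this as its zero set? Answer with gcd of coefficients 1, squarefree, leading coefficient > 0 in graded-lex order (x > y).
1. The degree is 4 — no degree-3 curve has this shape.
2. Solving for integer coefficients yields p as stated.

2*x^4 + 2*x*y^3 - y^4 - 3*y^3 - 1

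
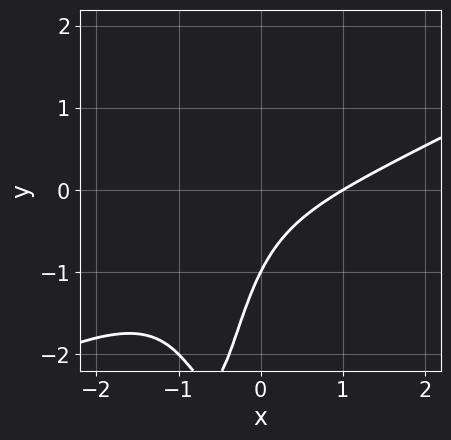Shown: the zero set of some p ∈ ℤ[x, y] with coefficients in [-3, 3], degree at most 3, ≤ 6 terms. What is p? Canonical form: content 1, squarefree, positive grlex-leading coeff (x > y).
1. The degree is 3 — the shape is more complex than any degree-2 curve.
2. Reading off the gridlines: it crosses the x-axis at the gridline x = 1; one y-axis crossing is at y = -1.
3. Fitting integer coefficients to these (and the overall shape) gives p.

x^3 - 2*x^2*y - 2*x*y - y - 1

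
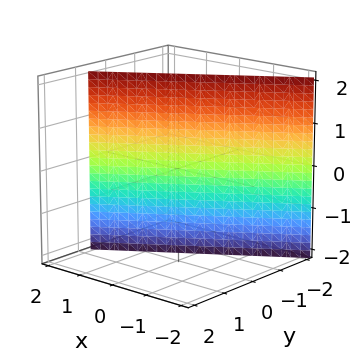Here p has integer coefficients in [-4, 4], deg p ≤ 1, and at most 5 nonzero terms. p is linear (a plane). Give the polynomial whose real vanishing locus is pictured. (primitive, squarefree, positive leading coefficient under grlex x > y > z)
2*x - 3*y - 2

First, the degree is 1 — the surface is flat (a plane).
Next, checking where it meets the axes: it crosses the x-axis at the gridline x = 1; no z-intercept at any integer in the box.
Finally, the integer polynomial consistent with all of this is the stated p.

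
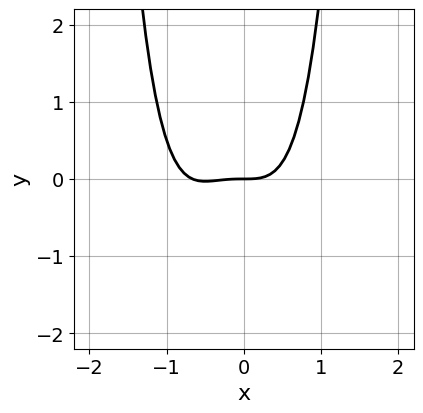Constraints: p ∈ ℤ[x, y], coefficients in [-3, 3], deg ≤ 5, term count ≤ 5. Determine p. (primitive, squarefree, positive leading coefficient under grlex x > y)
Degree: no degree-3 curve has this shape, so deg p = 4.
Checking where it meets the axes: it meets the y-axis at y = 0 (among the integer gridlines); it crosses the x-axis at the gridline x = 0.
Fitting integer coefficients to these (and the overall shape) gives p.

3*x^4 + 2*x^3 - 2*y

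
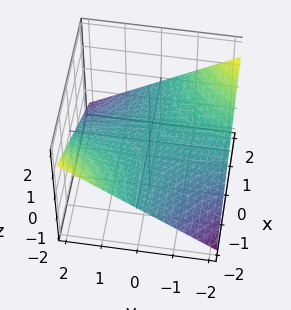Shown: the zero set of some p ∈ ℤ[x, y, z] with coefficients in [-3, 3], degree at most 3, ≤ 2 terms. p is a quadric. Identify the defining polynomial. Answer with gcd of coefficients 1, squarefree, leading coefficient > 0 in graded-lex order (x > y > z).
x*y + 3*z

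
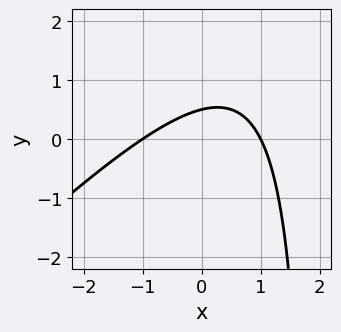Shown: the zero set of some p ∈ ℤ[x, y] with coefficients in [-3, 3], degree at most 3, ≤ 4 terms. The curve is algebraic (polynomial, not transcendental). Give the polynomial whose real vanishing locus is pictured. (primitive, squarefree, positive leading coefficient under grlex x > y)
(a) deg p = 2.
(b) Reading off the gridlines: the x-axis gridline crossings are at x ∈ {-1, 1}.
(c) Solving for integer coefficients yields p as stated.

x^2 - x*y + 2*y - 1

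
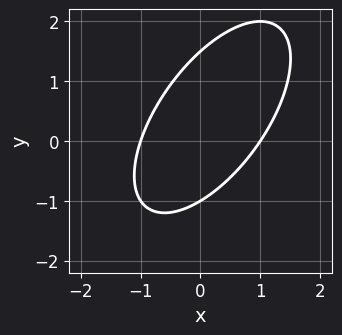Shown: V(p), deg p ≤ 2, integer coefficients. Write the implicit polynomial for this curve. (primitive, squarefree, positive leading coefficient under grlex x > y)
1. The degree is 2 — the shape is more complex than any degree-1 curve.
2. Checking where it meets the axes: the x-axis gridline crossings are at x ∈ {-1, 1}; it meets the y-axis at y = -1 (among the integer gridlines).
3. The integer polynomial consistent with all of this is the stated p.

3*x^2 - 3*x*y + 2*y^2 - y - 3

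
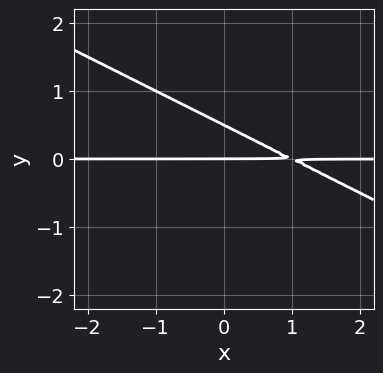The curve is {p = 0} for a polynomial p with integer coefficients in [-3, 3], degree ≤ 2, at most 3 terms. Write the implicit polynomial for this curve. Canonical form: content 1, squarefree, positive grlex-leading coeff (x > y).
Degree: no degree-1 curve has this shape, so deg p = 2.
From the axis intercepts and sections: every point of the x-axis in the box is on the curve; it meets the y-axis at y = 0 (among the integer gridlines).
Putting this together gives p.

x*y + 2*y^2 - y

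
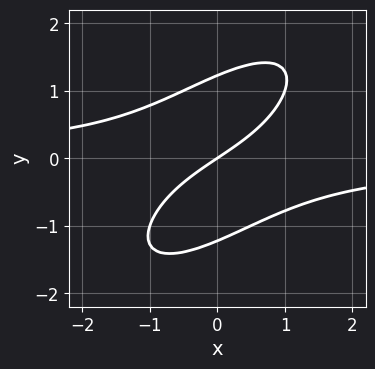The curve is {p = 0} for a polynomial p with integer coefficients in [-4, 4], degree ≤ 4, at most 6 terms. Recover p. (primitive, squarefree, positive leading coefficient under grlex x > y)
1. The degree is 3 — a generic line meets the curve in up to 3 points.
2. Checking where it meets the axes: one x-axis crossing is at x = 0; it meets the y-axis at y = 0 (among the integer gridlines).
3. Fitting integer coefficients to these (and the overall shape) gives p.

2*x^2*y - 3*x*y^2 + 2*y^3 + 2*x - 3*y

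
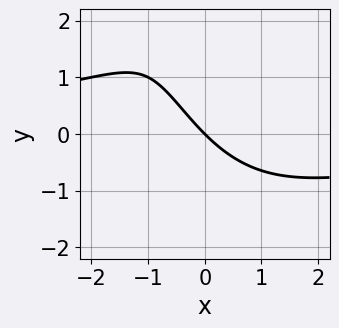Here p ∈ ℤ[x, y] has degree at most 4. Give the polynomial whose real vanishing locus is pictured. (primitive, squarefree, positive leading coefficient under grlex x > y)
x^2*y - y^2 + 3*x + 3*y

The degree is 3 — a generic line meets the curve in up to 3 points.
Against the integer gridlines: one y-axis crossing is at y = 0; one x-axis crossing is at x = 0.
Fitting integer coefficients to these (and the overall shape) gives p.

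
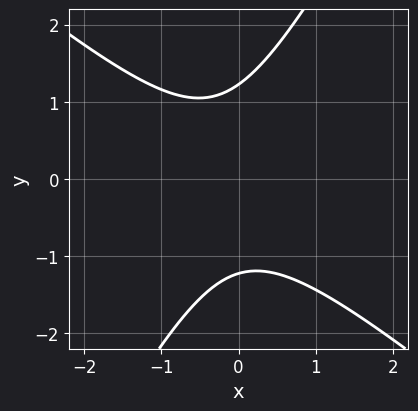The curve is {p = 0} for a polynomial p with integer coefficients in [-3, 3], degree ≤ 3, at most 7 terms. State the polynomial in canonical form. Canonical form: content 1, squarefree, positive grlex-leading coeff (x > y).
3*x^2 + 2*x*y - 2*y^2 + x + 3

First, degree: the shape is more complex than any degree-1 curve, so deg p = 2.
Then, from the visible intercepts: the curve avoids every integer x-axis point in the box.
Finally, fitting integer coefficients to these (and the overall shape) gives p.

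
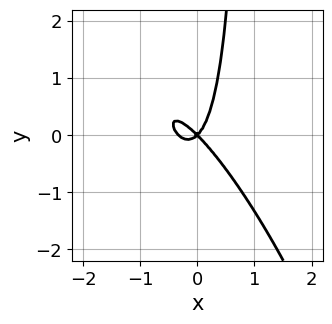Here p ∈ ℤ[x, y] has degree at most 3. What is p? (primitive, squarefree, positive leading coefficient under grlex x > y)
3*x^3 + 3*x^2*y + x*y^2 + x^2 - y^2

1. Degree: a generic line meets the curve in up to 3 points, so deg p = 3.
2. From the axis intercepts and sections: it meets the x-axis at x = 0 (among the integer gridlines); it crosses the y-axis at the gridline y = 0.
3. The integer polynomial consistent with all of this is the stated p.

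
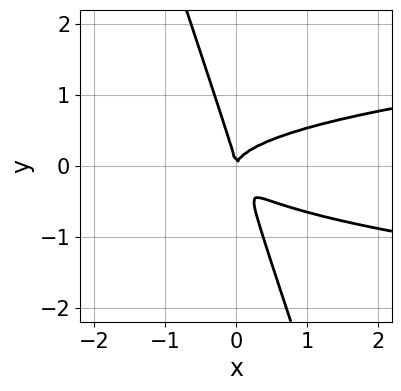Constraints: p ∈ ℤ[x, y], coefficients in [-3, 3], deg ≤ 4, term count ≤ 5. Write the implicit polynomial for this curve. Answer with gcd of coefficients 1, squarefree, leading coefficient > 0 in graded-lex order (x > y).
First, degree: a generic line meets the curve in up to 3 points, so deg p = 3.
Then, against the integer gridlines: it crosses the y-axis at the gridline y = 0; it crosses the x-axis at the gridline x = 0.
Finally, together with the visible shape, these determine p as stated.

3*x*y^2 + y^3 - x^2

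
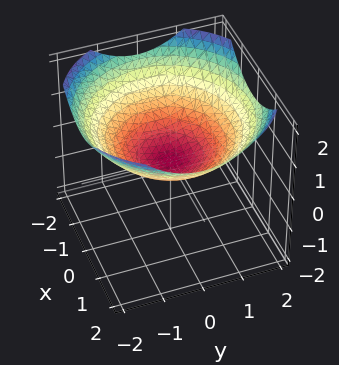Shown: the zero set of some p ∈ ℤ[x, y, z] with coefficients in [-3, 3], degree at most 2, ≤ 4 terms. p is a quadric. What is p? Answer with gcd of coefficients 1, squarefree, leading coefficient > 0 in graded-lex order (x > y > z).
x^2 + y^2 - 3*z

First, deg p = 2. A single bowl opening along one axis; a quadric.
Next, by symmetry, every cross-section ⟂ z is a circle, so x, y appear only via x² + y².
Next, against the integer gridlines: it meets the x-axis at x = 0 (among the integer gridlines); one y-axis crossing is at y = 0.
Finally, these observations pin down the coefficients.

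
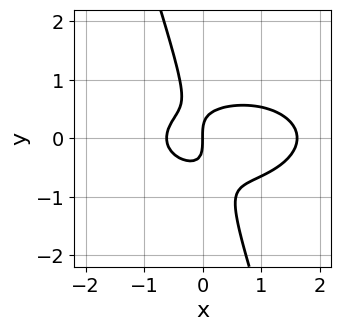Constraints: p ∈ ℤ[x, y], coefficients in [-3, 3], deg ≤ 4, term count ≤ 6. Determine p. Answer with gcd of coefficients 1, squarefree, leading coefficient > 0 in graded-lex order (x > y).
1. deg p = 3.
2. Observable constraints: it crosses the y-axis at the gridline y = 0; it meets the x-axis at x = 0 (among the integer gridlines).
3. These observations pin down the coefficients.

x^3 + 3*x*y^2 + y^3 - x^2 - x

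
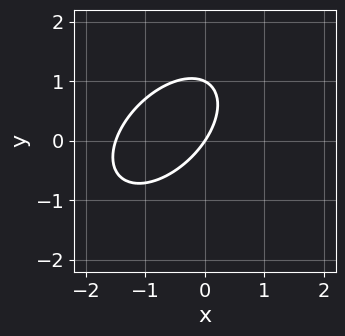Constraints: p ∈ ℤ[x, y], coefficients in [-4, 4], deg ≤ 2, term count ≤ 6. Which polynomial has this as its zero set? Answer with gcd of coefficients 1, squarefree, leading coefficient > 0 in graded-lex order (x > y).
2*x^2 - 2*x*y + 2*y^2 + 3*x - 2*y

First, degree: a generic line meets the curve in up to 2 points, so deg p = 2.
Next, reading off the gridlines: one x-axis crossing is at x = 0; among the integer gridlines, it crosses the y-axis at y ∈ {0, 1}.
Finally, fitting integer coefficients to these (and the overall shape) gives p.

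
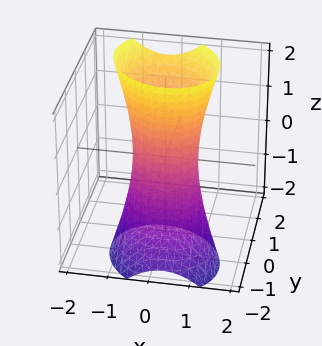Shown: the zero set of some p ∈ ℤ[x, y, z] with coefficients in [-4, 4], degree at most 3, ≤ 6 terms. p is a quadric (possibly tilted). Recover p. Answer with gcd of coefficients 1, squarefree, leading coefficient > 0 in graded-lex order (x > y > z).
3*x^2 + x*y + 3*y^2 - 3*y*z - 2

First, deg p = 2.
Next, observable constraints: no z-intercept at any integer in the box.
Finally, solving for integer coefficients yields p as stated.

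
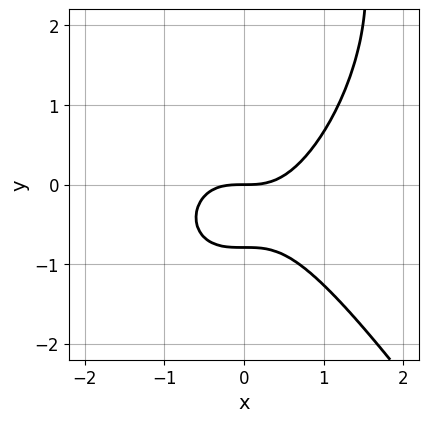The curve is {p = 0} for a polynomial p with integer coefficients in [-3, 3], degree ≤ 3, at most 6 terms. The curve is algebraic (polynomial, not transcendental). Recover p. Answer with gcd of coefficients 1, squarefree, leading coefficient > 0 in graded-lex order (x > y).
3*x^3 + y^3 - 3*y^2 - 3*y

1. The degree is 3 — no degree-2 curve has this shape.
2. Reading off the gridlines: it crosses the x-axis at the gridline x = 0; it meets the y-axis at y = 0 (among the integer gridlines).
3. Matching integer coefficients to the picture gives p.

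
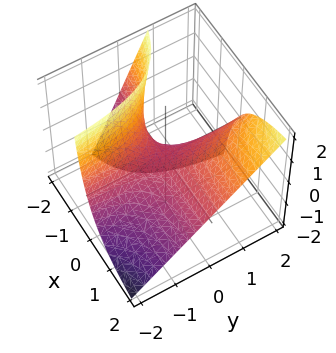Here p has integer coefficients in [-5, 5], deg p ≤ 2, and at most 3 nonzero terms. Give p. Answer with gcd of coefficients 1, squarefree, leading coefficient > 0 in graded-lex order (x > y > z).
(a) Degree: no degree-1 surface has this shape, so deg p = 2.
(b) From the axis intercepts and sections: every point of the y-axis in the box is on the surface; it meets the z-axis at z = 0 (among the integer gridlines); the visible x-axis segment lies entirely on the surface.
(c) The integer polynomial consistent with all of this is the stated p.

4*x*y - 3*x*z - 3*z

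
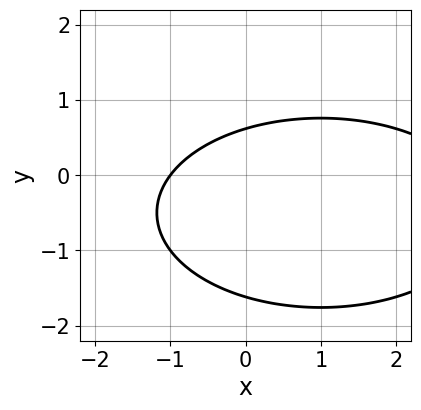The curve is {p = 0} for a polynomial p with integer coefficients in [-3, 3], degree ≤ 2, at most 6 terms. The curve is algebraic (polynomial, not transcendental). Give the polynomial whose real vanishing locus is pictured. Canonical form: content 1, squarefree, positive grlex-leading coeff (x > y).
1. deg p = 2. A generic line meets the curve in up to 2 points.
2. From the axis intercepts and sections: it crosses the x-axis at the gridline x = -1.
3. These observations pin down the coefficients.

x^2 + 3*y^2 - 2*x + 3*y - 3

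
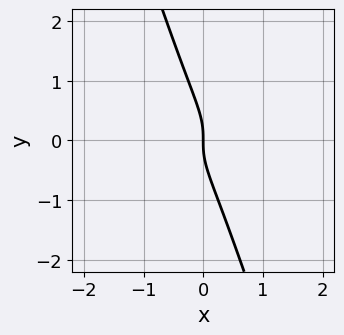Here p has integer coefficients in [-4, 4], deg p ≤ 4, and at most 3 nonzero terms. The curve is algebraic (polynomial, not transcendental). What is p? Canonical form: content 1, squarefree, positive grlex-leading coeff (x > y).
3*x*y^2 + y^3 + x

(a) The degree is 3 — no degree-2 curve has this shape.
(b) Observable constraints: it meets the y-axis at y = 0 (among the integer gridlines); it crosses the x-axis at the gridline x = 0.
(c) The integer polynomial consistent with all of this is the stated p.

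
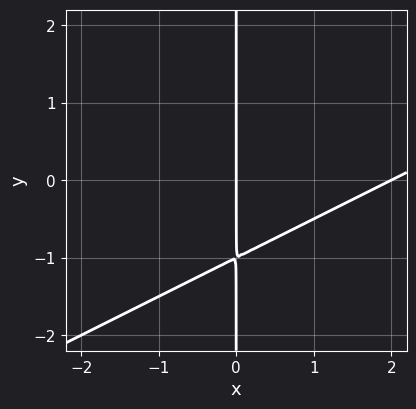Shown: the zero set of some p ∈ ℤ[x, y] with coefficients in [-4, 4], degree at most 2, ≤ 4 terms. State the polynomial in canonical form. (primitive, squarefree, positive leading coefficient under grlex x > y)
x^2 - 2*x*y - 2*x

(a) The degree is 2 — a generic line meets the curve in up to 2 points.
(b) Checking where it meets the axes: every point of the y-axis in the box is on the curve; among the integer gridlines, it crosses the x-axis at x ∈ {0, 2}.
(c) Matching integer coefficients to the picture gives p.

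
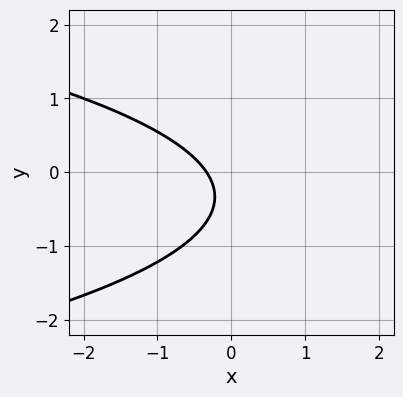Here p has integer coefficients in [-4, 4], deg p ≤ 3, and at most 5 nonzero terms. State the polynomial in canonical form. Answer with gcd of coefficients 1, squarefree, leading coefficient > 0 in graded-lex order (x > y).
(a) deg p = 2. No degree-1 curve has this shape.
(b) From the visible intercepts: it misses every integer gridline on the y-axis.
(c) Fitting integer coefficients to these (and the overall shape) gives p.

3*y^2 + 3*x + 2*y + 1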